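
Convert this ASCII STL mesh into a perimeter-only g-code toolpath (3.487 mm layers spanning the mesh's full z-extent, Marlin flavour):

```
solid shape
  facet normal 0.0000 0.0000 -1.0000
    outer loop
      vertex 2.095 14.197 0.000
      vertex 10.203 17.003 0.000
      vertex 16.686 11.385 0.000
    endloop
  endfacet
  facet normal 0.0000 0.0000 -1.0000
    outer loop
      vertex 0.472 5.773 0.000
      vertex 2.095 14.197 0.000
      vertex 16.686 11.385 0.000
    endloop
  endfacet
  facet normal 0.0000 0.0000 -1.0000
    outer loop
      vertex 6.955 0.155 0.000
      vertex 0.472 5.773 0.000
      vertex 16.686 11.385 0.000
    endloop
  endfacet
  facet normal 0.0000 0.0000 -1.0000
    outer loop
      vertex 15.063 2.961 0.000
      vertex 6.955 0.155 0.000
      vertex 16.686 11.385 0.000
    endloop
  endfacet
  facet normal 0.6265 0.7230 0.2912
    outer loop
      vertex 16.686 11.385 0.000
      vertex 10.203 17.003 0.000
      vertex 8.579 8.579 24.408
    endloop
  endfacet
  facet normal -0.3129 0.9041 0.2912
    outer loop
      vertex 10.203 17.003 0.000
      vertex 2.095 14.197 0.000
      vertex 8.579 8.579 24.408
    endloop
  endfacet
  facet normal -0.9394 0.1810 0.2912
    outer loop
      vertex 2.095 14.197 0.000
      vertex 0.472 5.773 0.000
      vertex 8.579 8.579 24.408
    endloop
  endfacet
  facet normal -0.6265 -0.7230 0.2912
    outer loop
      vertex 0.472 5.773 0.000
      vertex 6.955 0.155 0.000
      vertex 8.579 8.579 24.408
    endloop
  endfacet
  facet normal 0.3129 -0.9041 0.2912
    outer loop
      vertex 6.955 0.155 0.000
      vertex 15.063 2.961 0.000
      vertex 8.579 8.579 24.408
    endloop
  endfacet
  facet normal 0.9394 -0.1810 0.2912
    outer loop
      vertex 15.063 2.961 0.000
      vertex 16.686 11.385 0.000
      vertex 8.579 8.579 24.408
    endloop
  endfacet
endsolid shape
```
; perimeter-only toolpath
G21 ; units = mm
G90 ; absolute positioning
G28 ; home
; layer 1
G0 Z3.487
G0 X15.528 Y10.984
G1 X9.971 Y15.800
G1 X3.021 Y13.394
G1 X1.630 Y6.174
G1 X7.187 Y1.358
G1 X14.137 Y3.764
G1 X15.528 Y10.984
; layer 2
G0 Z6.974
G0 X14.370 Y10.583
G1 X9.739 Y14.596
G1 X3.948 Y12.592
G1 X2.788 Y6.575
G1 X7.419 Y2.562
G1 X13.210 Y4.566
G1 X14.370 Y10.583
; layer 3
G0 Z10.461
G0 X13.212 Y10.182
G1 X9.507 Y13.393
G1 X4.874 Y11.789
G1 X3.946 Y6.976
G1 X7.651 Y3.765
G1 X12.284 Y5.369
G1 X13.212 Y10.182
; layer 4
G0 Z13.947
G0 X12.053 Y9.782
G1 X9.275 Y12.189
G1 X5.800 Y10.987
G1 X5.105 Y7.376
G1 X7.883 Y4.969
G1 X11.358 Y6.171
G1 X12.053 Y9.782
; layer 5
G0 Z17.434
G0 X10.895 Y9.381
G1 X9.043 Y10.986
G1 X6.726 Y10.184
G1 X6.263 Y7.777
G1 X8.115 Y6.172
G1 X10.432 Y6.974
G1 X10.895 Y9.381
; layer 6
G0 Z20.921
G0 X9.737 Y8.980
G1 X8.811 Y9.782
G1 X7.653 Y9.382
G1 X7.421 Y8.178
G1 X8.347 Y7.376
G1 X9.505 Y7.776
G1 X9.737 Y8.980
M2 ; end

The solid is a regular 6-sided pyramid, base circumscribed radius ≈ 8.58 mm, apex at z ≈ 24.4 mm. Slicing at Δz = 3.487 mm — 7 equal slices spanning the solid's height, so layer i sits at z = i·h/7 — gives 6 non-empty perimeters. Each is a 6-segment closed polygon; G0 lifts to the layer z and rapids to the start vertex, then G1 traces the edges. The cross-section shrinks linearly with z (the slice at the apex is degenerate and omitted).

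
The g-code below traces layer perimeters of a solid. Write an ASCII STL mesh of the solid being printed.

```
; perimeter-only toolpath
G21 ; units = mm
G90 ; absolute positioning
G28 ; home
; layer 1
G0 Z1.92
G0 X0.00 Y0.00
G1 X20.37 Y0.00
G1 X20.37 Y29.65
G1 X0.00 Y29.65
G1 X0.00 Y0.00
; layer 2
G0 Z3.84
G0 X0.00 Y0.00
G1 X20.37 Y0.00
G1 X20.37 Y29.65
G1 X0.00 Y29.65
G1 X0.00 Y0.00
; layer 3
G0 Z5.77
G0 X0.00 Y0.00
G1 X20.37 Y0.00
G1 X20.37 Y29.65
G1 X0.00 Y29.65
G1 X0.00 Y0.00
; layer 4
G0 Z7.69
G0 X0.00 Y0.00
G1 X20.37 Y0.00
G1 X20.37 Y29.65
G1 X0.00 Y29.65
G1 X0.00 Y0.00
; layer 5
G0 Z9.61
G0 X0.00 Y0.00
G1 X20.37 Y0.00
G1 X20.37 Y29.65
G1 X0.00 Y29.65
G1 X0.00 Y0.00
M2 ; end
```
solid part
  facet normal 0.0000 0.0000 -1.0000
    outer loop
      vertex 20.37 29.65 0.00
      vertex 20.37 0.00 0.00
      vertex 0.00 0.00 0.00
    endloop
  endfacet
  facet normal 0.0000 0.0000 -1.0000
    outer loop
      vertex 0.00 29.65 0.00
      vertex 20.37 29.65 0.00
      vertex 0.00 0.00 0.00
    endloop
  endfacet
  facet normal 0.0000 0.0000 1.0000
    outer loop
      vertex 0.00 0.00 9.61
      vertex 20.37 0.00 9.61
      vertex 20.37 29.65 9.61
    endloop
  endfacet
  facet normal 0.0000 0.0000 1.0000
    outer loop
      vertex 0.00 0.00 9.61
      vertex 20.37 29.65 9.61
      vertex 0.00 29.65 9.61
    endloop
  endfacet
  facet normal 0.0000 -1.0000 0.0000
    outer loop
      vertex 0.00 0.00 0.00
      vertex 20.37 0.00 0.00
      vertex 20.37 0.00 9.61
    endloop
  endfacet
  facet normal 0.0000 -1.0000 0.0000
    outer loop
      vertex 0.00 0.00 0.00
      vertex 20.37 0.00 9.61
      vertex 0.00 0.00 9.61
    endloop
  endfacet
  facet normal 0.0000 1.0000 0.0000
    outer loop
      vertex 20.37 29.65 9.61
      vertex 20.37 29.65 0.00
      vertex 0.00 29.65 0.00
    endloop
  endfacet
  facet normal 0.0000 1.0000 0.0000
    outer loop
      vertex 0.00 29.65 9.61
      vertex 20.37 29.65 9.61
      vertex 0.00 29.65 0.00
    endloop
  endfacet
  facet normal -1.0000 0.0000 0.0000
    outer loop
      vertex 0.00 29.65 9.61
      vertex 0.00 29.65 0.00
      vertex 0.00 0.00 0.00
    endloop
  endfacet
  facet normal -1.0000 0.0000 0.0000
    outer loop
      vertex 0.00 0.00 9.61
      vertex 0.00 29.65 9.61
      vertex 0.00 0.00 0.00
    endloop
  endfacet
  facet normal 1.0000 0.0000 0.0000
    outer loop
      vertex 20.37 0.00 0.00
      vertex 20.37 29.65 0.00
      vertex 20.37 29.65 9.61
    endloop
  endfacet
  facet normal 1.0000 0.0000 0.0000
    outer loop
      vertex 20.37 0.00 0.00
      vertex 20.37 29.65 9.61
      vertex 20.37 0.00 9.61
    endloop
  endfacet
endsolid part

The G0 Z moves step by Δz≈1.92 mm. Every layer's G1 loop is the same polygon, so the solid is a straight extrusion of it from z=0 to z≈9.61. Closing with flat bottom and top caps and triangulating gives 12 facets — a rectangular box, roughly 20.4 × 29.6 mm footprint and 9.61 mm tall.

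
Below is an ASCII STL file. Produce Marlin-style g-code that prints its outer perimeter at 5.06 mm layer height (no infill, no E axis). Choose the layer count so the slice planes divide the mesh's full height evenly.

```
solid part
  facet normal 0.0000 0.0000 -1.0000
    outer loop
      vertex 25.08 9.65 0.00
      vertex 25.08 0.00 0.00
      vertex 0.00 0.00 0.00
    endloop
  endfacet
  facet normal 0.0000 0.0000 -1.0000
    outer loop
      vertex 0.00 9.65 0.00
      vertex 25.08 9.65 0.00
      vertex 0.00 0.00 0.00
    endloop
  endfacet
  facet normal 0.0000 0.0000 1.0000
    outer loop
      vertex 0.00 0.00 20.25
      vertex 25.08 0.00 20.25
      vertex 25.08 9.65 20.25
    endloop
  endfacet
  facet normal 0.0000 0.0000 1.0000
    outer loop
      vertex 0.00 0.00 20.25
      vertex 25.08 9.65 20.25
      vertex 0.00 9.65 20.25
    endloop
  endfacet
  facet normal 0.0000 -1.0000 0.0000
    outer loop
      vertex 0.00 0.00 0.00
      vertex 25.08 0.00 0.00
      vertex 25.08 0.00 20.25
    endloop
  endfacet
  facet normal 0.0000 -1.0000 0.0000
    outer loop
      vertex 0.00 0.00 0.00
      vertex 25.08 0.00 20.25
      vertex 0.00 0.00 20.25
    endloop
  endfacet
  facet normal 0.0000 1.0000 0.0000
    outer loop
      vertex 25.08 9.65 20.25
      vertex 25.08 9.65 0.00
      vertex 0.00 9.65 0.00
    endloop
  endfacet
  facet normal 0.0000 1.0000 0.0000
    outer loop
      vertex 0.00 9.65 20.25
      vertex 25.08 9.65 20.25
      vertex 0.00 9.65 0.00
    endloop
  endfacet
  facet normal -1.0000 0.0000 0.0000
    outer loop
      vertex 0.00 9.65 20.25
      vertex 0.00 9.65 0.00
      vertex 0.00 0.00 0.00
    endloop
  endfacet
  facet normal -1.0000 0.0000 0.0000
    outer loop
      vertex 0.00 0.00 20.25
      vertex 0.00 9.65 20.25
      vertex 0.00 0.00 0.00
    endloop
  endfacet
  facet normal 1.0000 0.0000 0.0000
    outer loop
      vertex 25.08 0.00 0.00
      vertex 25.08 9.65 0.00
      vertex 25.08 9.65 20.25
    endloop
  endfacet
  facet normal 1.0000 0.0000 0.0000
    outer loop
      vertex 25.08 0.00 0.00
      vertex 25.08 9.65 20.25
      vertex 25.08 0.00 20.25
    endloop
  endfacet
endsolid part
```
; perimeter-only toolpath
G21 ; units = mm
G90 ; absolute positioning
G28 ; home
; layer 1
G0 Z5.06
G0 X0.00 Y0.00
G1 X25.08 Y0.00
G1 X25.08 Y9.65
G1 X0.00 Y9.65
G1 X0.00 Y0.00
; layer 2
G0 Z10.12
G0 X0.00 Y0.00
G1 X25.08 Y0.00
G1 X25.08 Y9.65
G1 X0.00 Y9.65
G1 X0.00 Y0.00
; layer 3
G0 Z15.19
G0 X0.00 Y0.00
G1 X25.08 Y0.00
G1 X25.08 Y9.65
G1 X0.00 Y9.65
G1 X0.00 Y0.00
; layer 4
G0 Z20.25
G0 X0.00 Y0.00
G1 X25.08 Y0.00
G1 X25.08 Y9.65
G1 X0.00 Y9.65
G1 X0.00 Y0.00
M2 ; end

The solid is a rectangular box, roughly 25.1 × 9.65 mm footprint and 20.2 mm tall. Slicing at Δz = 5.06 mm — 4 equal slices spanning the solid's height, so layer i sits at z = i·h/4 — gives 4 non-empty perimeters. Each is a 4-segment closed polygon; G0 lifts to the layer z and rapids to the start vertex, then G1 traces the edges.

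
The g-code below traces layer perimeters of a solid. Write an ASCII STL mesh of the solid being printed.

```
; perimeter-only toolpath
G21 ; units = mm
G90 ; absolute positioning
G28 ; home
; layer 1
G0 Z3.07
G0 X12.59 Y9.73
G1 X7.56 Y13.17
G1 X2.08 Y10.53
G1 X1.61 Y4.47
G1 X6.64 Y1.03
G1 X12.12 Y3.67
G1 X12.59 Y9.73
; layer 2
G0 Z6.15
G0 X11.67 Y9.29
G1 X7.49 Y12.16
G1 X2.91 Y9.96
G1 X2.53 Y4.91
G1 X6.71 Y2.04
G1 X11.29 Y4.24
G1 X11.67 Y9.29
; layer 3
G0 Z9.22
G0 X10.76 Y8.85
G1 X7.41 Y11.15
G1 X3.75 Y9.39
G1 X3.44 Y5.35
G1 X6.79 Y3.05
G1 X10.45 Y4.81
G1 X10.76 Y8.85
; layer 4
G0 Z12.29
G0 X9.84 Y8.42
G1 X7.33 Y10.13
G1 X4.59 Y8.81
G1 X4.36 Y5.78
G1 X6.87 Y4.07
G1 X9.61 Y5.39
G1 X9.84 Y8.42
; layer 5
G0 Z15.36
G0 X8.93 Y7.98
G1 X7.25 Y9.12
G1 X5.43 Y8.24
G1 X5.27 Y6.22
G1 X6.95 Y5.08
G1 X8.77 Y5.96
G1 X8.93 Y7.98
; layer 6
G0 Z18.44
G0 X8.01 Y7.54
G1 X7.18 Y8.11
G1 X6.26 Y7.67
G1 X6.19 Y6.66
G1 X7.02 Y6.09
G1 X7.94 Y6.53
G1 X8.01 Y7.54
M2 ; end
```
solid part
  facet normal 0.0000 0.0000 -1.0000
    outer loop
      vertex 1.24 11.10 0.00
      vertex 7.64 14.18 0.00
      vertex 13.50 10.17 0.00
    endloop
  endfacet
  facet normal 0.0000 0.0000 -1.0000
    outer loop
      vertex 0.70 4.03 0.00
      vertex 1.24 11.10 0.00
      vertex 13.50 10.17 0.00
    endloop
  endfacet
  facet normal 0.0000 0.0000 -1.0000
    outer loop
      vertex 6.56 0.02 0.00
      vertex 0.70 4.03 0.00
      vertex 13.50 10.17 0.00
    endloop
  endfacet
  facet normal 0.0000 0.0000 -1.0000
    outer loop
      vertex 12.96 3.10 0.00
      vertex 6.56 0.02 0.00
      vertex 13.50 10.17 0.00
    endloop
  endfacet
  facet normal 0.5430 0.7935 0.2748
    outer loop
      vertex 13.50 10.17 0.00
      vertex 7.64 14.18 0.00
      vertex 7.10 7.10 21.51
    endloop
  endfacet
  facet normal -0.4170 0.8664 0.2747
    outer loop
      vertex 7.64 14.18 0.00
      vertex 1.24 11.10 0.00
      vertex 7.10 7.10 21.51
    endloop
  endfacet
  facet normal -0.9587 0.0732 0.2748
    outer loop
      vertex 1.24 11.10 0.00
      vertex 0.70 4.03 0.00
      vertex 7.10 7.10 21.51
    endloop
  endfacet
  facet normal -0.5430 -0.7935 0.2748
    outer loop
      vertex 0.70 4.03 0.00
      vertex 6.56 0.02 0.00
      vertex 7.10 7.10 21.51
    endloop
  endfacet
  facet normal 0.4170 -0.8664 0.2747
    outer loop
      vertex 6.56 0.02 0.00
      vertex 12.96 3.10 0.00
      vertex 7.10 7.10 21.51
    endloop
  endfacet
  facet normal 0.9587 -0.0732 0.2748
    outer loop
      vertex 12.96 3.10 0.00
      vertex 13.50 10.17 0.00
      vertex 7.10 7.10 21.51
    endloop
  endfacet
endsolid part

The G0 Z moves step by Δz≈3.07 mm. The G1 loops shrink linearly with z, so the solid tapers from its base footprint up to z≈21.5. Closing with a flat bottom cap and the tapered top and triangulating gives 10 facets — a regular 6-sided pyramid, base circumscribed radius ≈ 7.1 mm, apex at z ≈ 21.5 mm.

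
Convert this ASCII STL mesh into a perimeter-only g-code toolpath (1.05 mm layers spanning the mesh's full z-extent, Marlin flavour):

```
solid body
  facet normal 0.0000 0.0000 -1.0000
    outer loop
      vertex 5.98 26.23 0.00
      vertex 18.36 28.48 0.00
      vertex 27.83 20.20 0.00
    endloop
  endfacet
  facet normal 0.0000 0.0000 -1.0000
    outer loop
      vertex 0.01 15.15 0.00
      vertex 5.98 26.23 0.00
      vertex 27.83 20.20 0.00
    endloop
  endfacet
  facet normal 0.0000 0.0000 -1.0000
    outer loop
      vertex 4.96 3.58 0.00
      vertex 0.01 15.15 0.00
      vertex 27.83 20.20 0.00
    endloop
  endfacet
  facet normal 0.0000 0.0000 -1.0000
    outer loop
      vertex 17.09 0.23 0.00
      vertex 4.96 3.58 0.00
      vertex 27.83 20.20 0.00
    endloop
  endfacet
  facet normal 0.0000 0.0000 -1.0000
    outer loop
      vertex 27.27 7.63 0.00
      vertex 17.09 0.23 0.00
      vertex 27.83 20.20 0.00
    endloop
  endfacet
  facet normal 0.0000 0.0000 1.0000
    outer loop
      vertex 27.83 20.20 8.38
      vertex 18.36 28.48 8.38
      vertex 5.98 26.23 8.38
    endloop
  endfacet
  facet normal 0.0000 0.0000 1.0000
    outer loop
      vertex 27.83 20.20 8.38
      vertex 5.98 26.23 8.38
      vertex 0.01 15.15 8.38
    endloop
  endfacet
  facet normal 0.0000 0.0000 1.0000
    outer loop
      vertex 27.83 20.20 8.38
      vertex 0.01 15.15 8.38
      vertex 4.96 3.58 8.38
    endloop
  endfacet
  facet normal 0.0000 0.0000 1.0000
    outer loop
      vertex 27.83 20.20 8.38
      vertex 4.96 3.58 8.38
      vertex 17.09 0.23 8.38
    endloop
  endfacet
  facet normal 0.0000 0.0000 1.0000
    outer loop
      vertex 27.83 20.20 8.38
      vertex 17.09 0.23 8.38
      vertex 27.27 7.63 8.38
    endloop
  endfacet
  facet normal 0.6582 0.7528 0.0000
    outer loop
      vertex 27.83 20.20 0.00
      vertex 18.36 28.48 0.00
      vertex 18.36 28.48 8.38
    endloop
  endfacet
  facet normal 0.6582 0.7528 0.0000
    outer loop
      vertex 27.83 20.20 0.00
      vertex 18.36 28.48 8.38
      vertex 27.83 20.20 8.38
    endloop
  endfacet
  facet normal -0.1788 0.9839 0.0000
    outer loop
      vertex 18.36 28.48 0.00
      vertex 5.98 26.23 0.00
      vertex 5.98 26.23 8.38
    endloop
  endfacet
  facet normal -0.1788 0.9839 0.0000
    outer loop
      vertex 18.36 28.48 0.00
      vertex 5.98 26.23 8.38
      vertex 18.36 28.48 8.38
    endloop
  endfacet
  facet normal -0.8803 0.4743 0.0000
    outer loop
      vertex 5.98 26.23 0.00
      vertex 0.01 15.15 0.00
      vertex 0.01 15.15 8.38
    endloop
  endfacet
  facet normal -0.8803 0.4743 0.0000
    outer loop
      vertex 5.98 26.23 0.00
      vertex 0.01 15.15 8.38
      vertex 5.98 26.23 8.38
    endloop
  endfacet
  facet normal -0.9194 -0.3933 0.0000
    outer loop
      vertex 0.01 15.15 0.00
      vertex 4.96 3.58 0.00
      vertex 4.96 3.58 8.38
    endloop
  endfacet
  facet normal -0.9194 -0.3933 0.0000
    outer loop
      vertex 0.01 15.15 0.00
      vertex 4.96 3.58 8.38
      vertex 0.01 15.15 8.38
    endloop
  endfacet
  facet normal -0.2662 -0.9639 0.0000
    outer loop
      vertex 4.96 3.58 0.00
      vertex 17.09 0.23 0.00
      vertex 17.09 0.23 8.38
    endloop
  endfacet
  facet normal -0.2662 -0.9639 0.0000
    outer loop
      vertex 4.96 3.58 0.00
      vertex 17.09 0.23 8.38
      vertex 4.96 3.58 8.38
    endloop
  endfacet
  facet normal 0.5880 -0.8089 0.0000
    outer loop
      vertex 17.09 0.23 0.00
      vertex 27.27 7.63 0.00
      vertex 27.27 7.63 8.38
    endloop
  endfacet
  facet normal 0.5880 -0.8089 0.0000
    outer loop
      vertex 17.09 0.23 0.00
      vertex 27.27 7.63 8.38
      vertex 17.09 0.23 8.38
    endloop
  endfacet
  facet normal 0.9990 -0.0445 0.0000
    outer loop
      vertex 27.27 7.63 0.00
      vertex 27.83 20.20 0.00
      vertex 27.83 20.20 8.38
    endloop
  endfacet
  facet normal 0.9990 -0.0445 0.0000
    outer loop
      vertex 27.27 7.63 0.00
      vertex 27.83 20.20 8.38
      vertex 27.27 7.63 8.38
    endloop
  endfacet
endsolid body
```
; perimeter-only toolpath
G21 ; units = mm
G90 ; absolute positioning
G28 ; home
; layer 1
G0 Z1.05
G0 X27.83 Y20.20
G1 X18.36 Y28.48
G1 X5.98 Y26.23
G1 X0.01 Y15.15
G1 X4.96 Y3.58
G1 X17.09 Y0.23
G1 X27.27 Y7.63
G1 X27.83 Y20.20
; layer 2
G0 Z2.10
G0 X27.83 Y20.20
G1 X18.36 Y28.48
G1 X5.98 Y26.23
G1 X0.01 Y15.15
G1 X4.96 Y3.58
G1 X17.09 Y0.23
G1 X27.27 Y7.63
G1 X27.83 Y20.20
; layer 3
G0 Z3.14
G0 X27.83 Y20.20
G1 X18.36 Y28.48
G1 X5.98 Y26.23
G1 X0.01 Y15.15
G1 X4.96 Y3.58
G1 X17.09 Y0.23
G1 X27.27 Y7.63
G1 X27.83 Y20.20
; layer 4
G0 Z4.19
G0 X27.83 Y20.20
G1 X18.36 Y28.48
G1 X5.98 Y26.23
G1 X0.01 Y15.15
G1 X4.96 Y3.58
G1 X17.09 Y0.23
G1 X27.27 Y7.63
G1 X27.83 Y20.20
; layer 5
G0 Z5.24
G0 X27.83 Y20.20
G1 X18.36 Y28.48
G1 X5.98 Y26.23
G1 X0.01 Y15.15
G1 X4.96 Y3.58
G1 X17.09 Y0.23
G1 X27.27 Y7.63
G1 X27.83 Y20.20
; layer 6
G0 Z6.29
G0 X27.83 Y20.20
G1 X18.36 Y28.48
G1 X5.98 Y26.23
G1 X0.01 Y15.15
G1 X4.96 Y3.58
G1 X17.09 Y0.23
G1 X27.27 Y7.63
G1 X27.83 Y20.20
; layer 7
G0 Z7.33
G0 X27.83 Y20.20
G1 X18.36 Y28.48
G1 X5.98 Y26.23
G1 X0.01 Y15.15
G1 X4.96 Y3.58
G1 X17.09 Y0.23
G1 X27.27 Y7.63
G1 X27.83 Y20.20
; layer 8
G0 Z8.38
G0 X27.83 Y20.20
G1 X18.36 Y28.48
G1 X5.98 Y26.23
G1 X0.01 Y15.15
G1 X4.96 Y3.58
G1 X17.09 Y0.23
G1 X27.27 Y7.63
G1 X27.83 Y20.20
M2 ; end

The solid is a regular 7-sided prism (a cylinder approximated with 7 flat sides), circumscribed radius ≈ 14.5 mm, height ≈ 8.38 mm. Slicing at Δz = 1.05 mm — 8 equal slices spanning the solid's height, so layer i sits at z = i·h/8 — gives 8 non-empty perimeters. Each is a 7-segment closed polygon; G0 lifts to the layer z and rapids to the start vertex, then G1 traces the edges.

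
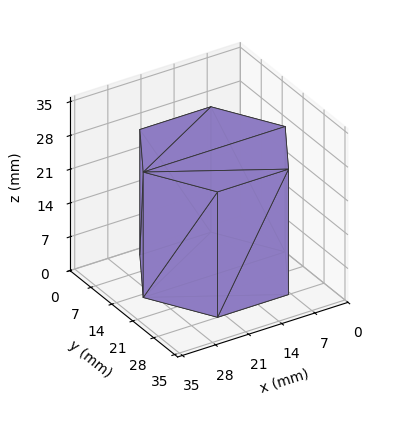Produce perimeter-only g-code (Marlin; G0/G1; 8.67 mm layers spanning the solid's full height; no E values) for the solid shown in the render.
Reading the render: the shape is a regular 6-sided prism (a cylinder approximated with 6 flat sides), circumscribed radius ≈ 15 mm, height ≈ 26 mm (dimensions read to the nearest mm from the axis ticks). For the g-code, the solid's height is divided into equal slices at the stated Δz and each level perimeter traced with G1 moves after a G0 lift.

; perimeter-only toolpath
G21 ; units = mm
G90 ; absolute positioning
G28 ; home
; layer 1
G0 Z8.67
G0 X30.00 Y15.00
G1 X22.50 Y27.99
G1 X7.50 Y27.99
G1 X0.00 Y15.00
G1 X7.50 Y2.01
G1 X22.50 Y2.01
G1 X30.00 Y15.00
; layer 2
G0 Z17.33
G0 X30.00 Y15.00
G1 X22.50 Y27.99
G1 X7.50 Y27.99
G1 X0.00 Y15.00
G1 X7.50 Y2.01
G1 X22.50 Y2.01
G1 X30.00 Y15.00
; layer 3
G0 Z26.00
G0 X30.00 Y15.00
G1 X22.50 Y27.99
G1 X7.50 Y27.99
G1 X0.00 Y15.00
G1 X7.50 Y2.01
G1 X22.50 Y2.01
G1 X30.00 Y15.00
M2 ; end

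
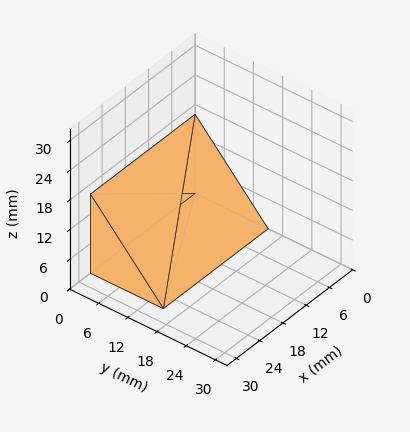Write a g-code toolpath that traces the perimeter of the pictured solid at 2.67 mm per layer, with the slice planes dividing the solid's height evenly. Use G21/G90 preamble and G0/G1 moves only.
Reading the render: the shape is a wedge (ramp): 27 × 15 mm base, rising to 16 mm along the y=0 edge and sloping linearly to z=0 at y=15 (dimensions read to the nearest mm from the axis ticks). For the g-code, the solid's height is divided into equal slices at the stated Δz and each level perimeter traced with G1 moves after a G0 lift.

; perimeter-only toolpath
G21 ; units = mm
G90 ; absolute positioning
G28 ; home
; layer 1
G0 Z2.67
G0 X0.00 Y0.00
G1 X27.00 Y0.00
G1 X27.00 Y12.50
G1 X0.00 Y12.50
G1 X0.00 Y0.00
; layer 2
G0 Z5.33
G0 X0.00 Y0.00
G1 X27.00 Y0.00
G1 X27.00 Y10.00
G1 X0.00 Y10.00
G1 X0.00 Y0.00
; layer 3
G0 Z8.00
G0 X0.00 Y0.00
G1 X27.00 Y0.00
G1 X27.00 Y7.50
G1 X0.00 Y7.50
G1 X0.00 Y0.00
; layer 4
G0 Z10.67
G0 X0.00 Y0.00
G1 X27.00 Y0.00
G1 X27.00 Y5.00
G1 X0.00 Y5.00
G1 X0.00 Y0.00
; layer 5
G0 Z13.33
G0 X0.00 Y0.00
G1 X27.00 Y0.00
G1 X27.00 Y2.50
G1 X0.00 Y2.50
G1 X0.00 Y0.00
M2 ; end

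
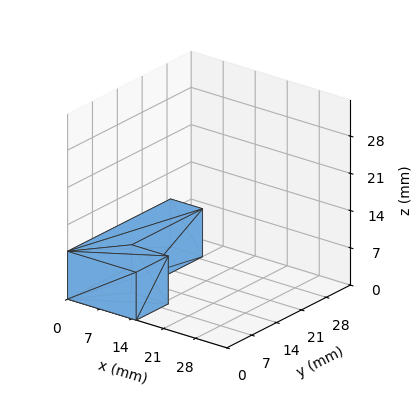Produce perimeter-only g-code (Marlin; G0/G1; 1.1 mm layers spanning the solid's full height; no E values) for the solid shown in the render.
Reading the render: the shape is an L-shaped prism: outer 15 × 29 mm, arm thicknesses ≈ 9 mm (horizontal) and 7 mm (vertical), extruded 9 mm in z (dimensions read to the nearest mm from the axis ticks). For the g-code, the solid's height is divided into equal slices at the stated Δz and each level perimeter traced with G1 moves after a G0 lift.

; perimeter-only toolpath
G21 ; units = mm
G90 ; absolute positioning
G28 ; home
; layer 1
G0 Z1.1
G0 X0.0 Y0.0
G1 X15.0 Y0.0
G1 X15.0 Y9.0
G1 X7.0 Y9.0
G1 X7.0 Y29.0
G1 X0.0 Y29.0
G1 X0.0 Y0.0
; layer 2
G0 Z2.2
G0 X0.0 Y0.0
G1 X15.0 Y0.0
G1 X15.0 Y9.0
G1 X7.0 Y9.0
G1 X7.0 Y29.0
G1 X0.0 Y29.0
G1 X0.0 Y0.0
; layer 3
G0 Z3.4
G0 X0.0 Y0.0
G1 X15.0 Y0.0
G1 X15.0 Y9.0
G1 X7.0 Y9.0
G1 X7.0 Y29.0
G1 X0.0 Y29.0
G1 X0.0 Y0.0
; layer 4
G0 Z4.5
G0 X0.0 Y0.0
G1 X15.0 Y0.0
G1 X15.0 Y9.0
G1 X7.0 Y9.0
G1 X7.0 Y29.0
G1 X0.0 Y29.0
G1 X0.0 Y0.0
; layer 5
G0 Z5.6
G0 X0.0 Y0.0
G1 X15.0 Y0.0
G1 X15.0 Y9.0
G1 X7.0 Y9.0
G1 X7.0 Y29.0
G1 X0.0 Y29.0
G1 X0.0 Y0.0
; layer 6
G0 Z6.8
G0 X0.0 Y0.0
G1 X15.0 Y0.0
G1 X15.0 Y9.0
G1 X7.0 Y9.0
G1 X7.0 Y29.0
G1 X0.0 Y29.0
G1 X0.0 Y0.0
; layer 7
G0 Z7.9
G0 X0.0 Y0.0
G1 X15.0 Y0.0
G1 X15.0 Y9.0
G1 X7.0 Y9.0
G1 X7.0 Y29.0
G1 X0.0 Y29.0
G1 X0.0 Y0.0
; layer 8
G0 Z9.0
G0 X0.0 Y0.0
G1 X15.0 Y0.0
G1 X15.0 Y9.0
G1 X7.0 Y9.0
G1 X7.0 Y29.0
G1 X0.0 Y29.0
G1 X0.0 Y0.0
M2 ; end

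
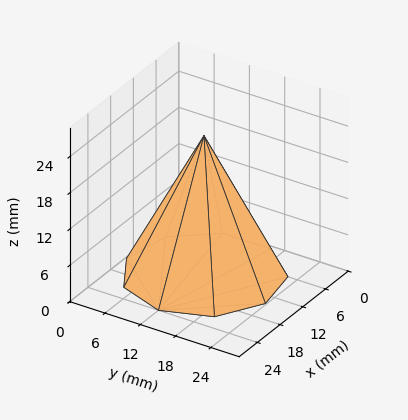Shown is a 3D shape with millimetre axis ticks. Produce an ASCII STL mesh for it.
Reading the render: the shape is a regular 9-sided pyramid, base circumscribed radius ≈ 12 mm, apex at z ≈ 23 mm (dimensions read to the nearest mm from the axis ticks). For the STL, each face is triangulated and given an outward normal.

solid part
  facet normal 0.0000 0.0000 -1.0000
    outer loop
      vertex 14.1 23.8 0.0
      vertex 21.2 19.7 0.0
      vertex 24.0 12.0 0.0
    endloop
  endfacet
  facet normal 0.0000 0.0000 -1.0000
    outer loop
      vertex 6.0 22.4 0.0
      vertex 14.1 23.8 0.0
      vertex 24.0 12.0 0.0
    endloop
  endfacet
  facet normal 0.0000 0.0000 -1.0000
    outer loop
      vertex 0.7 16.1 0.0
      vertex 6.0 22.4 0.0
      vertex 24.0 12.0 0.0
    endloop
  endfacet
  facet normal 0.0000 0.0000 -1.0000
    outer loop
      vertex 0.7 7.9 0.0
      vertex 0.7 16.1 0.0
      vertex 24.0 12.0 0.0
    endloop
  endfacet
  facet normal 0.0000 0.0000 -1.0000
    outer loop
      vertex 6.0 1.6 0.0
      vertex 0.7 7.9 0.0
      vertex 24.0 12.0 0.0
    endloop
  endfacet
  facet normal 0.0000 0.0000 -1.0000
    outer loop
      vertex 14.1 0.2 0.0
      vertex 6.0 1.6 0.0
      vertex 24.0 12.0 0.0
    endloop
  endfacet
  facet normal 0.0000 0.0000 -1.0000
    outer loop
      vertex 21.2 4.3 0.0
      vertex 14.1 0.2 0.0
      vertex 24.0 12.0 0.0
    endloop
  endfacet
  facet normal 0.8438 0.3068 0.4403
    outer loop
      vertex 24.0 12.0 0.0
      vertex 21.2 19.7 0.0
      vertex 12.0 12.0 23.0
    endloop
  endfacet
  facet normal 0.4491 0.7777 0.4400
    outer loop
      vertex 21.2 19.7 0.0
      vertex 14.1 23.8 0.0
      vertex 12.0 12.0 23.0
    endloop
  endfacet
  facet normal -0.1529 0.8849 0.4400
    outer loop
      vertex 14.1 23.8 0.0
      vertex 6.0 22.4 0.0
      vertex 12.0 12.0 23.0
    endloop
  endfacet
  facet normal -0.6870 0.5779 0.4405
    outer loop
      vertex 6.0 22.4 0.0
      vertex 0.7 16.1 0.0
      vertex 12.0 12.0 23.0
    endloop
  endfacet
  facet normal -0.8975 0.0000 0.4410
    outer loop
      vertex 0.7 16.1 0.0
      vertex 0.7 7.9 0.0
      vertex 12.0 12.0 23.0
    endloop
  endfacet
  facet normal -0.6870 -0.5779 0.4405
    outer loop
      vertex 0.7 7.9 0.0
      vertex 6.0 1.6 0.0
      vertex 12.0 12.0 23.0
    endloop
  endfacet
  facet normal -0.1529 -0.8849 0.4400
    outer loop
      vertex 6.0 1.6 0.0
      vertex 14.1 0.2 0.0
      vertex 12.0 12.0 23.0
    endloop
  endfacet
  facet normal 0.4491 -0.7777 0.4400
    outer loop
      vertex 14.1 0.2 0.0
      vertex 21.2 4.3 0.0
      vertex 12.0 12.0 23.0
    endloop
  endfacet
  facet normal 0.8438 -0.3068 0.4403
    outer loop
      vertex 21.2 4.3 0.0
      vertex 24.0 12.0 0.0
      vertex 12.0 12.0 23.0
    endloop
  endfacet
endsolid part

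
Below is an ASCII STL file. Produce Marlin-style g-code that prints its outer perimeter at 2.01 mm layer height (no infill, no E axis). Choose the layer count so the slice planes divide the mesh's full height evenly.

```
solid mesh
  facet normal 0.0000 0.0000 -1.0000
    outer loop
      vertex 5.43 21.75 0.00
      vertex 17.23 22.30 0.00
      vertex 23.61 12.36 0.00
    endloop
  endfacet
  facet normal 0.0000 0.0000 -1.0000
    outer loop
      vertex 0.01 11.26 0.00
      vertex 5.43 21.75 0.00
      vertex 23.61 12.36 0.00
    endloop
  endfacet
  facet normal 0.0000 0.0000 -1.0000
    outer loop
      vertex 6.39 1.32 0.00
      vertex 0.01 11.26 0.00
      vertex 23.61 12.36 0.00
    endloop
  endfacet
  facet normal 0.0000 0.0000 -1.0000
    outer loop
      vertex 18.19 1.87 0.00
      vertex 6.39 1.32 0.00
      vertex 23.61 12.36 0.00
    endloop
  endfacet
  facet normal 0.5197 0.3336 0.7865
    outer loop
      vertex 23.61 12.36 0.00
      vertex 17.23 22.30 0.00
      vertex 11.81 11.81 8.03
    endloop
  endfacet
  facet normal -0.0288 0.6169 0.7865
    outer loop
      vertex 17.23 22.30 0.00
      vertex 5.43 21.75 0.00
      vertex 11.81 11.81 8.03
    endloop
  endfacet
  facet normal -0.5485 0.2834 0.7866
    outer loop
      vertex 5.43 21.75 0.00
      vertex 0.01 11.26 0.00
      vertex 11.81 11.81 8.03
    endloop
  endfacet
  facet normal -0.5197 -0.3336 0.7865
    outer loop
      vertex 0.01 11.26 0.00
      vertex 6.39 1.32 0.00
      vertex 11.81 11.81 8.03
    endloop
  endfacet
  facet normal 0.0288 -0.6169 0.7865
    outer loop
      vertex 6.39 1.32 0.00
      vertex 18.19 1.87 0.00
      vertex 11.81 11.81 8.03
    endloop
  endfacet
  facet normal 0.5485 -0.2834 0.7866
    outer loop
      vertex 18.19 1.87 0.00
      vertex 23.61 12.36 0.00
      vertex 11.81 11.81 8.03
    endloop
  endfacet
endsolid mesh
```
; perimeter-only toolpath
G21 ; units = mm
G90 ; absolute positioning
G28 ; home
; layer 1
G0 Z2.01
G0 X20.66 Y12.22
G1 X15.88 Y19.68
G1 X7.03 Y19.27
G1 X2.96 Y11.40
G1 X7.74 Y3.94
G1 X16.60 Y4.36
G1 X20.66 Y12.22
; layer 2
G0 Z4.01
G0 X17.71 Y12.09
G1 X14.52 Y17.05
G1 X8.62 Y16.78
G1 X5.91 Y11.54
G1 X9.10 Y6.57
G1 X15.00 Y6.84
G1 X17.71 Y12.09
; layer 3
G0 Z6.02
G0 X14.76 Y11.95
G1 X13.16 Y14.43
G1 X10.21 Y14.29
G1 X8.86 Y11.67
G1 X10.46 Y9.19
G1 X13.41 Y9.32
G1 X14.76 Y11.95
M2 ; end

The solid is a regular 6-sided pyramid, base circumscribed radius ≈ 11.8 mm, apex at z ≈ 8.03 mm. Slicing at Δz = 2.01 mm — 4 equal slices spanning the solid's height, so layer i sits at z = i·h/4 — gives 3 non-empty perimeters. Each is a 6-segment closed polygon; G0 lifts to the layer z and rapids to the start vertex, then G1 traces the edges. The cross-section shrinks linearly with z (the slice at the apex is degenerate and omitted).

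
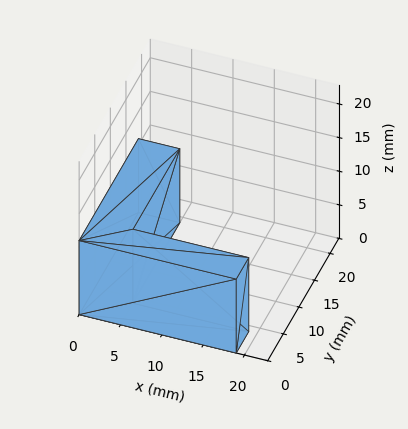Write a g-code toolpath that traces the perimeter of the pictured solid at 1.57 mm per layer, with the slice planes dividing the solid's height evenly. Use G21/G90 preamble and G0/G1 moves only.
Reading the render: the shape is an L-shaped prism: outer 19 × 19 mm, arm thicknesses ≈ 4 mm (horizontal) and 5 mm (vertical), extruded 11 mm in z (dimensions read to the nearest mm from the axis ticks). For the g-code, the solid's height is divided into equal slices at the stated Δz and each level perimeter traced with G1 moves after a G0 lift.

; perimeter-only toolpath
G21 ; units = mm
G90 ; absolute positioning
G28 ; home
; layer 1
G0 Z1.57
G0 X0.00 Y0.00
G1 X19.00 Y0.00
G1 X19.00 Y4.00
G1 X5.00 Y4.00
G1 X5.00 Y19.00
G1 X0.00 Y19.00
G1 X0.00 Y0.00
; layer 2
G0 Z3.14
G0 X0.00 Y0.00
G1 X19.00 Y0.00
G1 X19.00 Y4.00
G1 X5.00 Y4.00
G1 X5.00 Y19.00
G1 X0.00 Y19.00
G1 X0.00 Y0.00
; layer 3
G0 Z4.71
G0 X0.00 Y0.00
G1 X19.00 Y0.00
G1 X19.00 Y4.00
G1 X5.00 Y4.00
G1 X5.00 Y19.00
G1 X0.00 Y19.00
G1 X0.00 Y0.00
; layer 4
G0 Z6.29
G0 X0.00 Y0.00
G1 X19.00 Y0.00
G1 X19.00 Y4.00
G1 X5.00 Y4.00
G1 X5.00 Y19.00
G1 X0.00 Y19.00
G1 X0.00 Y0.00
; layer 5
G0 Z7.86
G0 X0.00 Y0.00
G1 X19.00 Y0.00
G1 X19.00 Y4.00
G1 X5.00 Y4.00
G1 X5.00 Y19.00
G1 X0.00 Y19.00
G1 X0.00 Y0.00
; layer 6
G0 Z9.43
G0 X0.00 Y0.00
G1 X19.00 Y0.00
G1 X19.00 Y4.00
G1 X5.00 Y4.00
G1 X5.00 Y19.00
G1 X0.00 Y19.00
G1 X0.00 Y0.00
; layer 7
G0 Z11.00
G0 X0.00 Y0.00
G1 X19.00 Y0.00
G1 X19.00 Y4.00
G1 X5.00 Y4.00
G1 X5.00 Y19.00
G1 X0.00 Y19.00
G1 X0.00 Y0.00
M2 ; end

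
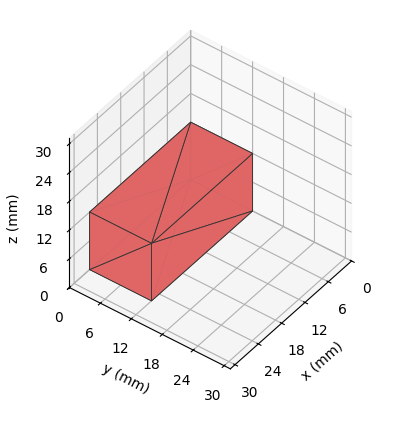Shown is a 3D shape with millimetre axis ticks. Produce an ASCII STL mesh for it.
Reading the render: the shape is a rectangular box, roughly 26 × 12 mm footprint and 12 mm tall (dimensions read to the nearest mm from the axis ticks). For the STL, each face is triangulated and given an outward normal.

solid part
  facet normal 0.0000 0.0000 -1.0000
    outer loop
      vertex 26.00 12.00 0.00
      vertex 26.00 0.00 0.00
      vertex 0.00 0.00 0.00
    endloop
  endfacet
  facet normal 0.0000 0.0000 -1.0000
    outer loop
      vertex 0.00 12.00 0.00
      vertex 26.00 12.00 0.00
      vertex 0.00 0.00 0.00
    endloop
  endfacet
  facet normal 0.0000 0.0000 1.0000
    outer loop
      vertex 0.00 0.00 12.00
      vertex 26.00 0.00 12.00
      vertex 26.00 12.00 12.00
    endloop
  endfacet
  facet normal 0.0000 0.0000 1.0000
    outer loop
      vertex 0.00 0.00 12.00
      vertex 26.00 12.00 12.00
      vertex 0.00 12.00 12.00
    endloop
  endfacet
  facet normal 0.0000 -1.0000 0.0000
    outer loop
      vertex 0.00 0.00 0.00
      vertex 26.00 0.00 0.00
      vertex 26.00 0.00 12.00
    endloop
  endfacet
  facet normal 0.0000 -1.0000 0.0000
    outer loop
      vertex 0.00 0.00 0.00
      vertex 26.00 0.00 12.00
      vertex 0.00 0.00 12.00
    endloop
  endfacet
  facet normal 0.0000 1.0000 0.0000
    outer loop
      vertex 26.00 12.00 12.00
      vertex 26.00 12.00 0.00
      vertex 0.00 12.00 0.00
    endloop
  endfacet
  facet normal 0.0000 1.0000 0.0000
    outer loop
      vertex 0.00 12.00 12.00
      vertex 26.00 12.00 12.00
      vertex 0.00 12.00 0.00
    endloop
  endfacet
  facet normal -1.0000 0.0000 0.0000
    outer loop
      vertex 0.00 12.00 12.00
      vertex 0.00 12.00 0.00
      vertex 0.00 0.00 0.00
    endloop
  endfacet
  facet normal -1.0000 0.0000 0.0000
    outer loop
      vertex 0.00 0.00 12.00
      vertex 0.00 12.00 12.00
      vertex 0.00 0.00 0.00
    endloop
  endfacet
  facet normal 1.0000 0.0000 0.0000
    outer loop
      vertex 26.00 0.00 0.00
      vertex 26.00 12.00 0.00
      vertex 26.00 12.00 12.00
    endloop
  endfacet
  facet normal 1.0000 0.0000 0.0000
    outer loop
      vertex 26.00 0.00 0.00
      vertex 26.00 12.00 12.00
      vertex 26.00 0.00 12.00
    endloop
  endfacet
endsolid part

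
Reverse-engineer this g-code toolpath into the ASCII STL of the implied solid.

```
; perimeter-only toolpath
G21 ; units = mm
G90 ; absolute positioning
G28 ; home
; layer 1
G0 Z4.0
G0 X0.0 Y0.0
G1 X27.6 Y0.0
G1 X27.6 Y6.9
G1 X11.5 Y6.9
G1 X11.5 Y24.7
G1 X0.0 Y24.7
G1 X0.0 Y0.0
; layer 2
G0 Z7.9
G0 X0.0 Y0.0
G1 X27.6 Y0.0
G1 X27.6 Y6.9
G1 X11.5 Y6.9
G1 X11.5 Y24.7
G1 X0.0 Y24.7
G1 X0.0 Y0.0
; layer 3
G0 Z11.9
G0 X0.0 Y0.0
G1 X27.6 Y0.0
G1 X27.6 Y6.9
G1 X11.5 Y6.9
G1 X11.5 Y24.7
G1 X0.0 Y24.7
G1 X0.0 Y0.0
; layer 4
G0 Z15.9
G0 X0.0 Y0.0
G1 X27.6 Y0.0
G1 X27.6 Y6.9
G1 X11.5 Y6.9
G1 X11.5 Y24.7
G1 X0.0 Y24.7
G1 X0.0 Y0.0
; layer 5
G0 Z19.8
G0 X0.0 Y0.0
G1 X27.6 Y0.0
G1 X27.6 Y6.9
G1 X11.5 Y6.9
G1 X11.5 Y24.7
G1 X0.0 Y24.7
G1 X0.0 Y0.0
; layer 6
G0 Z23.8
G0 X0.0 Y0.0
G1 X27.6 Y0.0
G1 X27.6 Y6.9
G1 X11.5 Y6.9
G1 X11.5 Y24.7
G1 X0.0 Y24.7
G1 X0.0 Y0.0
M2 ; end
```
solid part
  facet normal 0.0000 0.0000 -1.0000
    outer loop
      vertex 27.6 6.9 0.0
      vertex 27.6 0.0 0.0
      vertex 0.0 0.0 0.0
    endloop
  endfacet
  facet normal 0.0000 0.0000 -1.0000
    outer loop
      vertex 11.5 6.9 0.0
      vertex 27.6 6.9 0.0
      vertex 0.0 0.0 0.0
    endloop
  endfacet
  facet normal 0.0000 0.0000 -1.0000
    outer loop
      vertex 11.5 24.7 0.0
      vertex 11.5 6.9 0.0
      vertex 0.0 0.0 0.0
    endloop
  endfacet
  facet normal 0.0000 0.0000 -1.0000
    outer loop
      vertex 0.0 24.7 0.0
      vertex 11.5 24.7 0.0
      vertex 0.0 0.0 0.0
    endloop
  endfacet
  facet normal 0.0000 0.0000 1.0000
    outer loop
      vertex 0.0 0.0 23.8
      vertex 27.6 0.0 23.8
      vertex 27.6 6.9 23.8
    endloop
  endfacet
  facet normal 0.0000 0.0000 1.0000
    outer loop
      vertex 0.0 0.0 23.8
      vertex 27.6 6.9 23.8
      vertex 11.5 6.9 23.8
    endloop
  endfacet
  facet normal 0.0000 0.0000 1.0000
    outer loop
      vertex 0.0 0.0 23.8
      vertex 11.5 6.9 23.8
      vertex 11.5 24.7 23.8
    endloop
  endfacet
  facet normal 0.0000 0.0000 1.0000
    outer loop
      vertex 0.0 0.0 23.8
      vertex 11.5 24.7 23.8
      vertex 0.0 24.7 23.8
    endloop
  endfacet
  facet normal 0.0000 -1.0000 0.0000
    outer loop
      vertex 0.0 0.0 0.0
      vertex 27.6 0.0 0.0
      vertex 27.6 0.0 23.8
    endloop
  endfacet
  facet normal 0.0000 -1.0000 0.0000
    outer loop
      vertex 0.0 0.0 0.0
      vertex 27.6 0.0 23.8
      vertex 0.0 0.0 23.8
    endloop
  endfacet
  facet normal 1.0000 0.0000 0.0000
    outer loop
      vertex 27.6 0.0 0.0
      vertex 27.6 6.9 0.0
      vertex 27.6 6.9 23.8
    endloop
  endfacet
  facet normal 1.0000 0.0000 0.0000
    outer loop
      vertex 27.6 0.0 0.0
      vertex 27.6 6.9 23.8
      vertex 27.6 0.0 23.8
    endloop
  endfacet
  facet normal 0.0000 1.0000 0.0000
    outer loop
      vertex 27.6 6.9 0.0
      vertex 11.5 6.9 0.0
      vertex 11.5 6.9 23.8
    endloop
  endfacet
  facet normal 0.0000 1.0000 0.0000
    outer loop
      vertex 27.6 6.9 0.0
      vertex 11.5 6.9 23.8
      vertex 27.6 6.9 23.8
    endloop
  endfacet
  facet normal 1.0000 0.0000 0.0000
    outer loop
      vertex 11.5 6.9 0.0
      vertex 11.5 24.7 0.0
      vertex 11.5 24.7 23.8
    endloop
  endfacet
  facet normal 1.0000 0.0000 0.0000
    outer loop
      vertex 11.5 6.9 0.0
      vertex 11.5 24.7 23.8
      vertex 11.5 6.9 23.8
    endloop
  endfacet
  facet normal 0.0000 1.0000 0.0000
    outer loop
      vertex 11.5 24.7 0.0
      vertex 0.0 24.7 0.0
      vertex 0.0 24.7 23.8
    endloop
  endfacet
  facet normal 0.0000 1.0000 0.0000
    outer loop
      vertex 11.5 24.7 0.0
      vertex 0.0 24.7 23.8
      vertex 11.5 24.7 23.8
    endloop
  endfacet
  facet normal -1.0000 0.0000 0.0000
    outer loop
      vertex 0.0 24.7 0.0
      vertex 0.0 0.0 0.0
      vertex 0.0 0.0 23.8
    endloop
  endfacet
  facet normal -1.0000 0.0000 0.0000
    outer loop
      vertex 0.0 24.7 0.0
      vertex 0.0 0.0 23.8
      vertex 0.0 24.7 23.8
    endloop
  endfacet
endsolid part

The G0 Z moves step by Δz≈4.0 mm. Every layer's G1 loop is the same polygon, so the solid is a straight extrusion of it from z=0 to z≈23.8. Closing with flat bottom and top caps and triangulating gives 20 facets — an L-shaped prism: outer 27.6 × 24.7 mm, arm thicknesses ≈ 6.9 mm (horizontal) and 11.5 mm (vertical), extruded 23.8 mm in z.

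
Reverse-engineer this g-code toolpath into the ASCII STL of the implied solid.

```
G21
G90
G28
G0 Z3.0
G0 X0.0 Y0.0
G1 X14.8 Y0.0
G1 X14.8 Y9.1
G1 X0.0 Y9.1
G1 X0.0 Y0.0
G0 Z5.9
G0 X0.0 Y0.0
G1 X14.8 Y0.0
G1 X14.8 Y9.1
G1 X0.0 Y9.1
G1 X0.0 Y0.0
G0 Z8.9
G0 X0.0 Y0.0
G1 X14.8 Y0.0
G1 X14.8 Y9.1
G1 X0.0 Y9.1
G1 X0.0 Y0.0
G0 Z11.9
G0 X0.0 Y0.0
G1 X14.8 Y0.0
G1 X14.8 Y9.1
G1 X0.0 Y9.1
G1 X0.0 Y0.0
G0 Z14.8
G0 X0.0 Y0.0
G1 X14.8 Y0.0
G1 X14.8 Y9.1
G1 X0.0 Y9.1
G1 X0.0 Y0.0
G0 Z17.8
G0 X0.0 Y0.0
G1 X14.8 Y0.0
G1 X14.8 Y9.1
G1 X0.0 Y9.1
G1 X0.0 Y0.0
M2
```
solid part
  facet normal 0.0000 0.0000 -1.0000
    outer loop
      vertex 14.8 9.1 0.0
      vertex 14.8 0.0 0.0
      vertex 0.0 0.0 0.0
    endloop
  endfacet
  facet normal 0.0000 0.0000 -1.0000
    outer loop
      vertex 0.0 9.1 0.0
      vertex 14.8 9.1 0.0
      vertex 0.0 0.0 0.0
    endloop
  endfacet
  facet normal 0.0000 0.0000 1.0000
    outer loop
      vertex 0.0 0.0 17.8
      vertex 14.8 0.0 17.8
      vertex 14.8 9.1 17.8
    endloop
  endfacet
  facet normal 0.0000 0.0000 1.0000
    outer loop
      vertex 0.0 0.0 17.8
      vertex 14.8 9.1 17.8
      vertex 0.0 9.1 17.8
    endloop
  endfacet
  facet normal 0.0000 -1.0000 0.0000
    outer loop
      vertex 0.0 0.0 0.0
      vertex 14.8 0.0 0.0
      vertex 14.8 0.0 17.8
    endloop
  endfacet
  facet normal 0.0000 -1.0000 0.0000
    outer loop
      vertex 0.0 0.0 0.0
      vertex 14.8 0.0 17.8
      vertex 0.0 0.0 17.8
    endloop
  endfacet
  facet normal 0.0000 1.0000 0.0000
    outer loop
      vertex 14.8 9.1 17.8
      vertex 14.8 9.1 0.0
      vertex 0.0 9.1 0.0
    endloop
  endfacet
  facet normal 0.0000 1.0000 0.0000
    outer loop
      vertex 0.0 9.1 17.8
      vertex 14.8 9.1 17.8
      vertex 0.0 9.1 0.0
    endloop
  endfacet
  facet normal -1.0000 0.0000 0.0000
    outer loop
      vertex 0.0 9.1 17.8
      vertex 0.0 9.1 0.0
      vertex 0.0 0.0 0.0
    endloop
  endfacet
  facet normal -1.0000 0.0000 0.0000
    outer loop
      vertex 0.0 0.0 17.8
      vertex 0.0 9.1 17.8
      vertex 0.0 0.0 0.0
    endloop
  endfacet
  facet normal 1.0000 0.0000 0.0000
    outer loop
      vertex 14.8 0.0 0.0
      vertex 14.8 9.1 0.0
      vertex 14.8 9.1 17.8
    endloop
  endfacet
  facet normal 1.0000 0.0000 0.0000
    outer loop
      vertex 14.8 0.0 0.0
      vertex 14.8 9.1 17.8
      vertex 14.8 0.0 17.8
    endloop
  endfacet
endsolid part

The G0 Z moves step by Δz≈3.0 mm. Every layer's G1 loop is the same polygon, so the solid is a straight extrusion of it from z=0 to z≈17.8. Closing with flat bottom and top caps and triangulating gives 12 facets — a rectangular box, roughly 14.8 × 9.1 mm footprint and 17.8 mm tall.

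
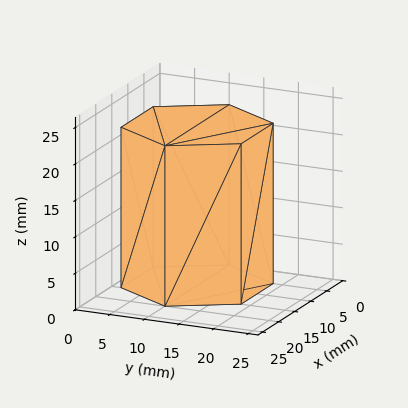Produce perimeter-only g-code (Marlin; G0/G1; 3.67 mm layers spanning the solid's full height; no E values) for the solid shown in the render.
Reading the render: the shape is a regular 6-sided prism (a cylinder approximated with 6 flat sides), circumscribed radius ≈ 10 mm, height ≈ 22 mm (dimensions read to the nearest mm from the axis ticks). For the g-code, the solid's height is divided into equal slices at the stated Δz and each level perimeter traced with G1 moves after a G0 lift.

; perimeter-only toolpath
G21 ; units = mm
G90 ; absolute positioning
G28 ; home
; layer 1
G0 Z3.67
G0 X20.00 Y10.00
G1 X15.00 Y18.66
G1 X5.00 Y18.66
G1 X0.00 Y10.00
G1 X5.00 Y1.34
G1 X15.00 Y1.34
G1 X20.00 Y10.00
; layer 2
G0 Z7.33
G0 X20.00 Y10.00
G1 X15.00 Y18.66
G1 X5.00 Y18.66
G1 X0.00 Y10.00
G1 X5.00 Y1.34
G1 X15.00 Y1.34
G1 X20.00 Y10.00
; layer 3
G0 Z11.00
G0 X20.00 Y10.00
G1 X15.00 Y18.66
G1 X5.00 Y18.66
G1 X0.00 Y10.00
G1 X5.00 Y1.34
G1 X15.00 Y1.34
G1 X20.00 Y10.00
; layer 4
G0 Z14.67
G0 X20.00 Y10.00
G1 X15.00 Y18.66
G1 X5.00 Y18.66
G1 X0.00 Y10.00
G1 X5.00 Y1.34
G1 X15.00 Y1.34
G1 X20.00 Y10.00
; layer 5
G0 Z18.33
G0 X20.00 Y10.00
G1 X15.00 Y18.66
G1 X5.00 Y18.66
G1 X0.00 Y10.00
G1 X5.00 Y1.34
G1 X15.00 Y1.34
G1 X20.00 Y10.00
; layer 6
G0 Z22.00
G0 X20.00 Y10.00
G1 X15.00 Y18.66
G1 X5.00 Y18.66
G1 X0.00 Y10.00
G1 X5.00 Y1.34
G1 X15.00 Y1.34
G1 X20.00 Y10.00
M2 ; end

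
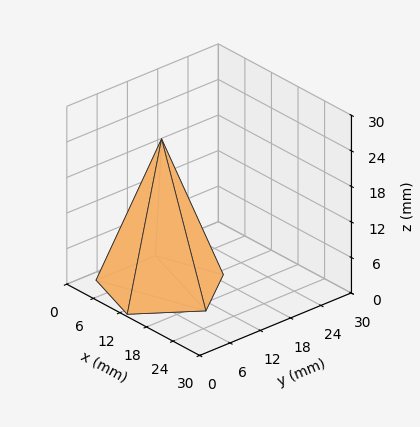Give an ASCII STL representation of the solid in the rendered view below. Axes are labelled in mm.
Reading the render: the shape is a regular 5-sided pyramid, base circumscribed radius ≈ 10 mm, apex at z ≈ 25 mm (dimensions read to the nearest mm from the axis ticks). For the STL, each face is triangulated and given an outward normal.

solid part
  facet normal 0.0000 0.0000 -1.0000
    outer loop
      vertex 1.910 15.878 0.000
      vertex 13.090 19.511 0.000
      vertex 20.000 10.000 0.000
    endloop
  endfacet
  facet normal 0.0000 0.0000 -1.0000
    outer loop
      vertex 1.910 4.122 0.000
      vertex 1.910 15.878 0.000
      vertex 20.000 10.000 0.000
    endloop
  endfacet
  facet normal 0.0000 0.0000 -1.0000
    outer loop
      vertex 13.090 0.489 0.000
      vertex 1.910 4.122 0.000
      vertex 20.000 10.000 0.000
    endloop
  endfacet
  facet normal 0.7697 0.5592 0.3079
    outer loop
      vertex 20.000 10.000 0.000
      vertex 13.090 19.511 0.000
      vertex 10.000 10.000 25.000
    endloop
  endfacet
  facet normal -0.2940 0.9048 0.3079
    outer loop
      vertex 13.090 19.511 0.000
      vertex 1.910 15.878 0.000
      vertex 10.000 10.000 25.000
    endloop
  endfacet
  facet normal -0.9514 0.0000 0.3079
    outer loop
      vertex 1.910 15.878 0.000
      vertex 1.910 4.122 0.000
      vertex 10.000 10.000 25.000
    endloop
  endfacet
  facet normal -0.2940 -0.9048 0.3079
    outer loop
      vertex 1.910 4.122 0.000
      vertex 13.090 0.489 0.000
      vertex 10.000 10.000 25.000
    endloop
  endfacet
  facet normal 0.7697 -0.5592 0.3079
    outer loop
      vertex 13.090 0.489 0.000
      vertex 20.000 10.000 0.000
      vertex 10.000 10.000 25.000
    endloop
  endfacet
endsolid part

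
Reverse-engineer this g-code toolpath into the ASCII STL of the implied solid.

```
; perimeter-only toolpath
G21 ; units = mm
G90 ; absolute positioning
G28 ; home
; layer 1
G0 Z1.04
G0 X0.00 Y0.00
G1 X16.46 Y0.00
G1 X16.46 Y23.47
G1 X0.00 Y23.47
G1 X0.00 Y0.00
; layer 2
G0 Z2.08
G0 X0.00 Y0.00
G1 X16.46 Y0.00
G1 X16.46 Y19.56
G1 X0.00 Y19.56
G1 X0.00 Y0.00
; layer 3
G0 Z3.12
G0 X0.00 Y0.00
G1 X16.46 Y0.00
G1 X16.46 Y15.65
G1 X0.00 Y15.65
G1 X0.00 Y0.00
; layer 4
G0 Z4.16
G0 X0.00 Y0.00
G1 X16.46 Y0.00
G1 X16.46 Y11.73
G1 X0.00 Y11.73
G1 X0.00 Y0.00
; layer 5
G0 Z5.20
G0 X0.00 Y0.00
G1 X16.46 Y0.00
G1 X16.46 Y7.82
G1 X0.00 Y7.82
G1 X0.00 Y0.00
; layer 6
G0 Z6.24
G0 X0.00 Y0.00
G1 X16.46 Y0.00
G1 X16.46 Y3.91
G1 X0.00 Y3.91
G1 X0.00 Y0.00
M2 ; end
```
solid part
  facet normal 0.0000 0.0000 -1.0000
    outer loop
      vertex 16.46 27.38 0.00
      vertex 16.46 0.00 0.00
      vertex 0.00 0.00 0.00
    endloop
  endfacet
  facet normal 0.0000 0.0000 -1.0000
    outer loop
      vertex 0.00 27.38 0.00
      vertex 16.46 27.38 0.00
      vertex 0.00 0.00 0.00
    endloop
  endfacet
  facet normal 0.0000 -1.0000 0.0000
    outer loop
      vertex 0.00 0.00 0.00
      vertex 16.46 0.00 0.00
      vertex 16.46 0.00 7.28
    endloop
  endfacet
  facet normal 0.0000 -1.0000 0.0000
    outer loop
      vertex 0.00 0.00 0.00
      vertex 16.46 0.00 7.28
      vertex 0.00 0.00 7.28
    endloop
  endfacet
  facet normal 0.0000 0.2570 0.9664
    outer loop
      vertex 0.00 0.00 7.28
      vertex 16.46 0.00 7.28
      vertex 16.46 27.38 0.00
    endloop
  endfacet
  facet normal 0.0000 0.2570 0.9664
    outer loop
      vertex 0.00 0.00 7.28
      vertex 16.46 27.38 0.00
      vertex 0.00 27.38 0.00
    endloop
  endfacet
  facet normal -1.0000 0.0000 0.0000
    outer loop
      vertex 0.00 0.00 7.28
      vertex 0.00 27.38 0.00
      vertex 0.00 0.00 0.00
    endloop
  endfacet
  facet normal 1.0000 0.0000 0.0000
    outer loop
      vertex 16.46 0.00 0.00
      vertex 16.46 27.38 0.00
      vertex 16.46 0.00 7.28
    endloop
  endfacet
endsolid part

The G0 Z moves step by Δz≈1.04 mm. The G1 loops shrink linearly with z, so the solid tapers from its base footprint up to z≈7.28. Closing with a flat bottom cap and the tapered top and triangulating gives 8 facets — a wedge (ramp): 16.5 × 27.4 mm base, rising to 7.28 mm along the y=0 edge and sloping linearly to z=0 at y=27.4.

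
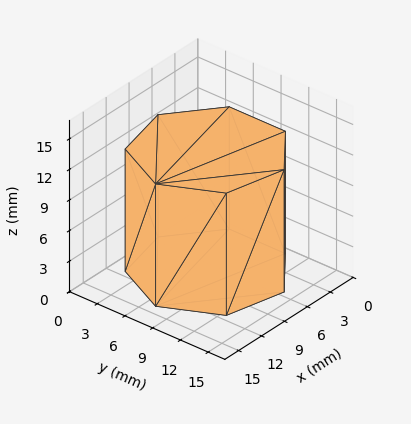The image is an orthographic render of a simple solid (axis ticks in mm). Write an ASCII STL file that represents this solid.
Reading the render: the shape is a regular 7-sided prism (a cylinder approximated with 7 flat sides), circumscribed radius ≈ 7 mm, height ≈ 12 mm (dimensions read to the nearest mm from the axis ticks). For the STL, each face is triangulated and given an outward normal.

solid part
  facet normal 0.0000 0.0000 -1.0000
    outer loop
      vertex 5.44 13.82 0.00
      vertex 11.36 12.47 0.00
      vertex 14.00 7.00 0.00
    endloop
  endfacet
  facet normal 0.0000 0.0000 -1.0000
    outer loop
      vertex 0.69 10.04 0.00
      vertex 5.44 13.82 0.00
      vertex 14.00 7.00 0.00
    endloop
  endfacet
  facet normal 0.0000 0.0000 -1.0000
    outer loop
      vertex 0.69 3.96 0.00
      vertex 0.69 10.04 0.00
      vertex 14.00 7.00 0.00
    endloop
  endfacet
  facet normal 0.0000 0.0000 -1.0000
    outer loop
      vertex 5.44 0.18 0.00
      vertex 0.69 3.96 0.00
      vertex 14.00 7.00 0.00
    endloop
  endfacet
  facet normal 0.0000 0.0000 -1.0000
    outer loop
      vertex 11.36 1.53 0.00
      vertex 5.44 0.18 0.00
      vertex 14.00 7.00 0.00
    endloop
  endfacet
  facet normal 0.0000 0.0000 1.0000
    outer loop
      vertex 14.00 7.00 12.00
      vertex 11.36 12.47 12.00
      vertex 5.44 13.82 12.00
    endloop
  endfacet
  facet normal 0.0000 0.0000 1.0000
    outer loop
      vertex 14.00 7.00 12.00
      vertex 5.44 13.82 12.00
      vertex 0.69 10.04 12.00
    endloop
  endfacet
  facet normal 0.0000 0.0000 1.0000
    outer loop
      vertex 14.00 7.00 12.00
      vertex 0.69 10.04 12.00
      vertex 0.69 3.96 12.00
    endloop
  endfacet
  facet normal 0.0000 0.0000 1.0000
    outer loop
      vertex 14.00 7.00 12.00
      vertex 0.69 3.96 12.00
      vertex 5.44 0.18 12.00
    endloop
  endfacet
  facet normal 0.0000 0.0000 1.0000
    outer loop
      vertex 14.00 7.00 12.00
      vertex 5.44 0.18 12.00
      vertex 11.36 1.53 12.00
    endloop
  endfacet
  facet normal 0.9006 0.4347 0.0000
    outer loop
      vertex 14.00 7.00 0.00
      vertex 11.36 12.47 0.00
      vertex 11.36 12.47 12.00
    endloop
  endfacet
  facet normal 0.9006 0.4347 0.0000
    outer loop
      vertex 14.00 7.00 0.00
      vertex 11.36 12.47 12.00
      vertex 14.00 7.00 12.00
    endloop
  endfacet
  facet normal 0.2223 0.9750 0.0000
    outer loop
      vertex 11.36 12.47 0.00
      vertex 5.44 13.82 0.00
      vertex 5.44 13.82 12.00
    endloop
  endfacet
  facet normal 0.2223 0.9750 0.0000
    outer loop
      vertex 11.36 12.47 0.00
      vertex 5.44 13.82 12.00
      vertex 11.36 12.47 12.00
    endloop
  endfacet
  facet normal -0.6227 0.7825 0.0000
    outer loop
      vertex 5.44 13.82 0.00
      vertex 0.69 10.04 0.00
      vertex 0.69 10.04 12.00
    endloop
  endfacet
  facet normal -0.6227 0.7825 0.0000
    outer loop
      vertex 5.44 13.82 0.00
      vertex 0.69 10.04 12.00
      vertex 5.44 13.82 12.00
    endloop
  endfacet
  facet normal -1.0000 0.0000 0.0000
    outer loop
      vertex 0.69 10.04 0.00
      vertex 0.69 3.96 0.00
      vertex 0.69 3.96 12.00
    endloop
  endfacet
  facet normal -1.0000 0.0000 0.0000
    outer loop
      vertex 0.69 10.04 0.00
      vertex 0.69 3.96 12.00
      vertex 0.69 10.04 12.00
    endloop
  endfacet
  facet normal -0.6227 -0.7825 0.0000
    outer loop
      vertex 0.69 3.96 0.00
      vertex 5.44 0.18 0.00
      vertex 5.44 0.18 12.00
    endloop
  endfacet
  facet normal -0.6227 -0.7825 0.0000
    outer loop
      vertex 0.69 3.96 0.00
      vertex 5.44 0.18 12.00
      vertex 0.69 3.96 12.00
    endloop
  endfacet
  facet normal 0.2223 -0.9750 0.0000
    outer loop
      vertex 5.44 0.18 0.00
      vertex 11.36 1.53 0.00
      vertex 11.36 1.53 12.00
    endloop
  endfacet
  facet normal 0.2223 -0.9750 0.0000
    outer loop
      vertex 5.44 0.18 0.00
      vertex 11.36 1.53 12.00
      vertex 5.44 0.18 12.00
    endloop
  endfacet
  facet normal 0.9006 -0.4347 0.0000
    outer loop
      vertex 11.36 1.53 0.00
      vertex 14.00 7.00 0.00
      vertex 14.00 7.00 12.00
    endloop
  endfacet
  facet normal 0.9006 -0.4347 0.0000
    outer loop
      vertex 11.36 1.53 0.00
      vertex 14.00 7.00 12.00
      vertex 11.36 1.53 12.00
    endloop
  endfacet
endsolid part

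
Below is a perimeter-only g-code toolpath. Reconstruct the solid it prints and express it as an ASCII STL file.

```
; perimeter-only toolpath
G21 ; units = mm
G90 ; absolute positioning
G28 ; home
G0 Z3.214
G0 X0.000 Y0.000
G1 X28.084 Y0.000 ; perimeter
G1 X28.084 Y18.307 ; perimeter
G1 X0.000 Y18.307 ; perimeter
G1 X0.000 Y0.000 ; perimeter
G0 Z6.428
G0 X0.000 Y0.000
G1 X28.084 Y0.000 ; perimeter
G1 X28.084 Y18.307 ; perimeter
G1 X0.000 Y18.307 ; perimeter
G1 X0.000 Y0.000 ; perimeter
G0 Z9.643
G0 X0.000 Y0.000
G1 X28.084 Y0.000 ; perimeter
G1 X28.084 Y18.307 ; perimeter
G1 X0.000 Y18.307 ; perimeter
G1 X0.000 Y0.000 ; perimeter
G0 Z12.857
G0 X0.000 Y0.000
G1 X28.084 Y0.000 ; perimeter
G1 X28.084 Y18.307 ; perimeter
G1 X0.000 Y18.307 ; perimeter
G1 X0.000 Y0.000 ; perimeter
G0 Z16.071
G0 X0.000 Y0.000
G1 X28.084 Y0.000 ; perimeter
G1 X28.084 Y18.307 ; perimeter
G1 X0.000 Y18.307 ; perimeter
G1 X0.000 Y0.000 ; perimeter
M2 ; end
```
solid part
  facet normal 0.0000 0.0000 -1.0000
    outer loop
      vertex 28.084 18.307 0.000
      vertex 28.084 0.000 0.000
      vertex 0.000 0.000 0.000
    endloop
  endfacet
  facet normal 0.0000 0.0000 -1.0000
    outer loop
      vertex 0.000 18.307 0.000
      vertex 28.084 18.307 0.000
      vertex 0.000 0.000 0.000
    endloop
  endfacet
  facet normal 0.0000 0.0000 1.0000
    outer loop
      vertex 0.000 0.000 16.071
      vertex 28.084 0.000 16.071
      vertex 28.084 18.307 16.071
    endloop
  endfacet
  facet normal 0.0000 0.0000 1.0000
    outer loop
      vertex 0.000 0.000 16.071
      vertex 28.084 18.307 16.071
      vertex 0.000 18.307 16.071
    endloop
  endfacet
  facet normal 0.0000 -1.0000 0.0000
    outer loop
      vertex 0.000 0.000 0.000
      vertex 28.084 0.000 0.000
      vertex 28.084 0.000 16.071
    endloop
  endfacet
  facet normal 0.0000 -1.0000 0.0000
    outer loop
      vertex 0.000 0.000 0.000
      vertex 28.084 0.000 16.071
      vertex 0.000 0.000 16.071
    endloop
  endfacet
  facet normal 0.0000 1.0000 0.0000
    outer loop
      vertex 28.084 18.307 16.071
      vertex 28.084 18.307 0.000
      vertex 0.000 18.307 0.000
    endloop
  endfacet
  facet normal 0.0000 1.0000 0.0000
    outer loop
      vertex 0.000 18.307 16.071
      vertex 28.084 18.307 16.071
      vertex 0.000 18.307 0.000
    endloop
  endfacet
  facet normal -1.0000 0.0000 0.0000
    outer loop
      vertex 0.000 18.307 16.071
      vertex 0.000 18.307 0.000
      vertex 0.000 0.000 0.000
    endloop
  endfacet
  facet normal -1.0000 0.0000 0.0000
    outer loop
      vertex 0.000 0.000 16.071
      vertex 0.000 18.307 16.071
      vertex 0.000 0.000 0.000
    endloop
  endfacet
  facet normal 1.0000 0.0000 0.0000
    outer loop
      vertex 28.084 0.000 0.000
      vertex 28.084 18.307 0.000
      vertex 28.084 18.307 16.071
    endloop
  endfacet
  facet normal 1.0000 0.0000 0.0000
    outer loop
      vertex 28.084 0.000 0.000
      vertex 28.084 18.307 16.071
      vertex 28.084 0.000 16.071
    endloop
  endfacet
endsolid part

The G0 Z moves step by Δz≈3.214 mm. Every layer's G1 loop is the same polygon, so the solid is a straight extrusion of it from z=0 to z≈16.1. Closing with flat bottom and top caps and triangulating gives 12 facets — a rectangular box, roughly 28.1 × 18.3 mm footprint and 16.1 mm tall.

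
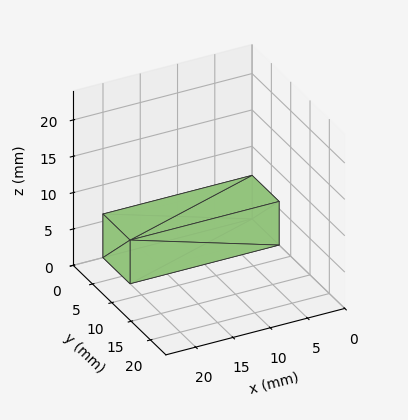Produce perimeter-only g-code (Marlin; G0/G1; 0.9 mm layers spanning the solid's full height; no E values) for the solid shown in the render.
Reading the render: the shape is a rectangular box, roughly 20 × 7 mm footprint and 6 mm tall (dimensions read to the nearest mm from the axis ticks). For the g-code, the solid's height is divided into equal slices at the stated Δz and each level perimeter traced with G1 moves after a G0 lift.

; perimeter-only toolpath
G21 ; units = mm
G90 ; absolute positioning
G28 ; home
; layer 1
G0 Z0.9
G0 X0.0 Y0.0
G1 X20.0 Y0.0
G1 X20.0 Y7.0
G1 X0.0 Y7.0
G1 X0.0 Y0.0
; layer 2
G0 Z1.7
G0 X0.0 Y0.0
G1 X20.0 Y0.0
G1 X20.0 Y7.0
G1 X0.0 Y7.0
G1 X0.0 Y0.0
; layer 3
G0 Z2.6
G0 X0.0 Y0.0
G1 X20.0 Y0.0
G1 X20.0 Y7.0
G1 X0.0 Y7.0
G1 X0.0 Y0.0
; layer 4
G0 Z3.4
G0 X0.0 Y0.0
G1 X20.0 Y0.0
G1 X20.0 Y7.0
G1 X0.0 Y7.0
G1 X0.0 Y0.0
; layer 5
G0 Z4.3
G0 X0.0 Y0.0
G1 X20.0 Y0.0
G1 X20.0 Y7.0
G1 X0.0 Y7.0
G1 X0.0 Y0.0
; layer 6
G0 Z5.1
G0 X0.0 Y0.0
G1 X20.0 Y0.0
G1 X20.0 Y7.0
G1 X0.0 Y7.0
G1 X0.0 Y0.0
; layer 7
G0 Z6.0
G0 X0.0 Y0.0
G1 X20.0 Y0.0
G1 X20.0 Y7.0
G1 X0.0 Y7.0
G1 X0.0 Y0.0
M2 ; end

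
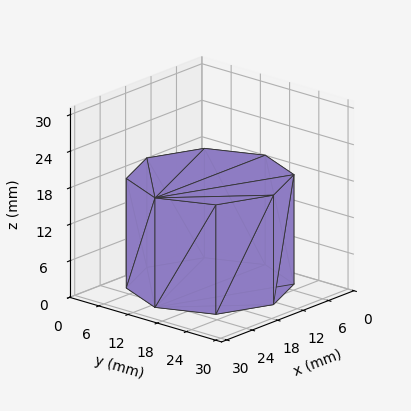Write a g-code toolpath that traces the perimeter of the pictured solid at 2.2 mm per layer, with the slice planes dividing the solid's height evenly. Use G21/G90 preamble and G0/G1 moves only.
Reading the render: the shape is a regular 8-sided prism (a cylinder approximated with 8 flat sides), circumscribed radius ≈ 13 mm, height ≈ 18 mm (dimensions read to the nearest mm from the axis ticks). For the g-code, the solid's height is divided into equal slices at the stated Δz and each level perimeter traced with G1 moves after a G0 lift.

; perimeter-only toolpath
G21 ; units = mm
G90 ; absolute positioning
G28 ; home
; layer 1
G0 Z2.2
G0 X26.0 Y13.0
G1 X22.2 Y22.2
G1 X13.0 Y26.0
G1 X3.8 Y22.2
G1 X0.0 Y13.0
G1 X3.8 Y3.8
G1 X13.0 Y0.0
G1 X22.2 Y3.8
G1 X26.0 Y13.0
; layer 2
G0 Z4.5
G0 X26.0 Y13.0
G1 X22.2 Y22.2
G1 X13.0 Y26.0
G1 X3.8 Y22.2
G1 X0.0 Y13.0
G1 X3.8 Y3.8
G1 X13.0 Y0.0
G1 X22.2 Y3.8
G1 X26.0 Y13.0
; layer 3
G0 Z6.8
G0 X26.0 Y13.0
G1 X22.2 Y22.2
G1 X13.0 Y26.0
G1 X3.8 Y22.2
G1 X0.0 Y13.0
G1 X3.8 Y3.8
G1 X13.0 Y0.0
G1 X22.2 Y3.8
G1 X26.0 Y13.0
; layer 4
G0 Z9.0
G0 X26.0 Y13.0
G1 X22.2 Y22.2
G1 X13.0 Y26.0
G1 X3.8 Y22.2
G1 X0.0 Y13.0
G1 X3.8 Y3.8
G1 X13.0 Y0.0
G1 X22.2 Y3.8
G1 X26.0 Y13.0
; layer 5
G0 Z11.2
G0 X26.0 Y13.0
G1 X22.2 Y22.2
G1 X13.0 Y26.0
G1 X3.8 Y22.2
G1 X0.0 Y13.0
G1 X3.8 Y3.8
G1 X13.0 Y0.0
G1 X22.2 Y3.8
G1 X26.0 Y13.0
; layer 6
G0 Z13.5
G0 X26.0 Y13.0
G1 X22.2 Y22.2
G1 X13.0 Y26.0
G1 X3.8 Y22.2
G1 X0.0 Y13.0
G1 X3.8 Y3.8
G1 X13.0 Y0.0
G1 X22.2 Y3.8
G1 X26.0 Y13.0
; layer 7
G0 Z15.8
G0 X26.0 Y13.0
G1 X22.2 Y22.2
G1 X13.0 Y26.0
G1 X3.8 Y22.2
G1 X0.0 Y13.0
G1 X3.8 Y3.8
G1 X13.0 Y0.0
G1 X22.2 Y3.8
G1 X26.0 Y13.0
; layer 8
G0 Z18.0
G0 X26.0 Y13.0
G1 X22.2 Y22.2
G1 X13.0 Y26.0
G1 X3.8 Y22.2
G1 X0.0 Y13.0
G1 X3.8 Y3.8
G1 X13.0 Y0.0
G1 X22.2 Y3.8
G1 X26.0 Y13.0
M2 ; end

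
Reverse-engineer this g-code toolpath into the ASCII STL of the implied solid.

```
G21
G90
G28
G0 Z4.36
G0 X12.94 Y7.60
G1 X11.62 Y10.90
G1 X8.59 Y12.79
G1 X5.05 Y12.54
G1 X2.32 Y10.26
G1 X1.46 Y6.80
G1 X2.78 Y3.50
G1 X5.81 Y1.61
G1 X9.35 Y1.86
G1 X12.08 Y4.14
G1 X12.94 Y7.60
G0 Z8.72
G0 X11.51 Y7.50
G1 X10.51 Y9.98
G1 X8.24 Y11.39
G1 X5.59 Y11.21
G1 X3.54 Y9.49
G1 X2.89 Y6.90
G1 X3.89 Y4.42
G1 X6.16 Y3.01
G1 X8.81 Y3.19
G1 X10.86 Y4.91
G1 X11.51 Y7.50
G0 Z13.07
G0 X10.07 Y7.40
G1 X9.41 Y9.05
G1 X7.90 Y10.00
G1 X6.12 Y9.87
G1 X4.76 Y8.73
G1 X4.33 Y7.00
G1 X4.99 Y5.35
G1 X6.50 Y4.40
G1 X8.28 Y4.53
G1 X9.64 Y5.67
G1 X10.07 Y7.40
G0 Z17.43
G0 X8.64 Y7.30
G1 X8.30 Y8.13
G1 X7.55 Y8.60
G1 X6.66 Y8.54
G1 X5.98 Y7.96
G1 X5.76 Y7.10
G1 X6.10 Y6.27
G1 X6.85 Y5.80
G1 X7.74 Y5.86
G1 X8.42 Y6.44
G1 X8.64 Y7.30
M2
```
solid part
  facet normal 0.0000 0.0000 -1.0000
    outer loop
      vertex 8.94 14.19 0.00
      vertex 12.72 11.83 0.00
      vertex 14.38 7.70 0.00
    endloop
  endfacet
  facet normal 0.0000 0.0000 -1.0000
    outer loop
      vertex 4.51 13.88 0.00
      vertex 8.94 14.19 0.00
      vertex 14.38 7.70 0.00
    endloop
  endfacet
  facet normal 0.0000 0.0000 -1.0000
    outer loop
      vertex 1.10 11.02 0.00
      vertex 4.51 13.88 0.00
      vertex 14.38 7.70 0.00
    endloop
  endfacet
  facet normal 0.0000 0.0000 -1.0000
    outer loop
      vertex 0.02 6.70 0.00
      vertex 1.10 11.02 0.00
      vertex 14.38 7.70 0.00
    endloop
  endfacet
  facet normal 0.0000 0.0000 -1.0000
    outer loop
      vertex 1.68 2.57 0.00
      vertex 0.02 6.70 0.00
      vertex 14.38 7.70 0.00
    endloop
  endfacet
  facet normal 0.0000 0.0000 -1.0000
    outer loop
      vertex 5.46 0.21 0.00
      vertex 1.68 2.57 0.00
      vertex 14.38 7.70 0.00
    endloop
  endfacet
  facet normal 0.0000 0.0000 -1.0000
    outer loop
      vertex 9.89 0.52 0.00
      vertex 5.46 0.21 0.00
      vertex 14.38 7.70 0.00
    endloop
  endfacet
  facet normal 0.0000 0.0000 -1.0000
    outer loop
      vertex 13.30 3.38 0.00
      vertex 9.89 0.52 0.00
      vertex 14.38 7.70 0.00
    endloop
  endfacet
  facet normal 0.8852 0.3558 0.2998
    outer loop
      vertex 14.38 7.70 0.00
      vertex 12.72 11.83 0.00
      vertex 7.20 7.20 21.79
    endloop
  endfacet
  facet normal 0.5052 0.8092 0.2999
    outer loop
      vertex 12.72 11.83 0.00
      vertex 8.94 14.19 0.00
      vertex 7.20 7.20 21.79
    endloop
  endfacet
  facet normal -0.0666 0.9516 0.3000
    outer loop
      vertex 8.94 14.19 0.00
      vertex 4.51 13.88 0.00
      vertex 7.20 7.20 21.79
    endloop
  endfacet
  facet normal -0.6131 0.7310 0.2998
    outer loop
      vertex 4.51 13.88 0.00
      vertex 1.10 11.02 0.00
      vertex 7.20 7.20 21.79
    endloop
  endfacet
  facet normal -0.9256 0.2314 0.2997
    outer loop
      vertex 1.10 11.02 0.00
      vertex 0.02 6.70 0.00
      vertex 7.20 7.20 21.79
    endloop
  endfacet
  facet normal -0.8852 -0.3558 0.2998
    outer loop
      vertex 0.02 6.70 0.00
      vertex 1.68 2.57 0.00
      vertex 7.20 7.20 21.79
    endloop
  endfacet
  facet normal -0.5052 -0.8092 0.2999
    outer loop
      vertex 1.68 2.57 0.00
      vertex 5.46 0.21 0.00
      vertex 7.20 7.20 21.79
    endloop
  endfacet
  facet normal 0.0666 -0.9516 0.3000
    outer loop
      vertex 5.46 0.21 0.00
      vertex 9.89 0.52 0.00
      vertex 7.20 7.20 21.79
    endloop
  endfacet
  facet normal 0.6131 -0.7310 0.2998
    outer loop
      vertex 9.89 0.52 0.00
      vertex 13.30 3.38 0.00
      vertex 7.20 7.20 21.79
    endloop
  endfacet
  facet normal 0.9256 -0.2314 0.2997
    outer loop
      vertex 13.30 3.38 0.00
      vertex 14.38 7.70 0.00
      vertex 7.20 7.20 21.79
    endloop
  endfacet
endsolid part

The G0 Z moves step by Δz≈4.36 mm. The G1 loops shrink linearly with z, so the solid tapers from its base footprint up to z≈21.8. Closing with a flat bottom cap and the tapered top and triangulating gives 18 facets — a regular 10-sided pyramid, base circumscribed radius ≈ 7.2 mm, apex at z ≈ 21.8 mm.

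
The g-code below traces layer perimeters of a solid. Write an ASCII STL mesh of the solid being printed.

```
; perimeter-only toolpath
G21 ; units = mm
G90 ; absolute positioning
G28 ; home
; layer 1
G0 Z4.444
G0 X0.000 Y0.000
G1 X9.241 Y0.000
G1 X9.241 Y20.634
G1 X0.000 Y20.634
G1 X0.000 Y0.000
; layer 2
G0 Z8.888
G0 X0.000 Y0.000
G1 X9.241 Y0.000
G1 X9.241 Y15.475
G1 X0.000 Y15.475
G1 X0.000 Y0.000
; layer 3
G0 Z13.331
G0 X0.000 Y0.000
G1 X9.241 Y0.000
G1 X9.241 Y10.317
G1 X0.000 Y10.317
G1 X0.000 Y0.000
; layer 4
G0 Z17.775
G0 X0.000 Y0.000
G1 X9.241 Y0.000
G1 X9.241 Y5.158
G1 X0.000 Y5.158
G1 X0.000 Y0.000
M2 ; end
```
solid part
  facet normal 0.0000 0.0000 -1.0000
    outer loop
      vertex 9.241 25.792 0.000
      vertex 9.241 0.000 0.000
      vertex 0.000 0.000 0.000
    endloop
  endfacet
  facet normal 0.0000 0.0000 -1.0000
    outer loop
      vertex 0.000 25.792 0.000
      vertex 9.241 25.792 0.000
      vertex 0.000 0.000 0.000
    endloop
  endfacet
  facet normal 0.0000 -1.0000 0.0000
    outer loop
      vertex 0.000 0.000 0.000
      vertex 9.241 0.000 0.000
      vertex 9.241 0.000 22.219
    endloop
  endfacet
  facet normal 0.0000 -1.0000 0.0000
    outer loop
      vertex 0.000 0.000 0.000
      vertex 9.241 0.000 22.219
      vertex 0.000 0.000 22.219
    endloop
  endfacet
  facet normal 0.0000 0.6527 0.7576
    outer loop
      vertex 0.000 0.000 22.219
      vertex 9.241 0.000 22.219
      vertex 9.241 25.792 0.000
    endloop
  endfacet
  facet normal 0.0000 0.6527 0.7576
    outer loop
      vertex 0.000 0.000 22.219
      vertex 9.241 25.792 0.000
      vertex 0.000 25.792 0.000
    endloop
  endfacet
  facet normal -1.0000 0.0000 0.0000
    outer loop
      vertex 0.000 0.000 22.219
      vertex 0.000 25.792 0.000
      vertex 0.000 0.000 0.000
    endloop
  endfacet
  facet normal 1.0000 0.0000 0.0000
    outer loop
      vertex 9.241 0.000 0.000
      vertex 9.241 25.792 0.000
      vertex 9.241 0.000 22.219
    endloop
  endfacet
endsolid part

The G0 Z moves step by Δz≈4.444 mm. The G1 loops shrink linearly with z, so the solid tapers from its base footprint up to z≈22.2. Closing with a flat bottom cap and the tapered top and triangulating gives 8 facets — a wedge (ramp): 9.24 × 25.8 mm base, rising to 22.2 mm along the y=0 edge and sloping linearly to z=0 at y=25.8.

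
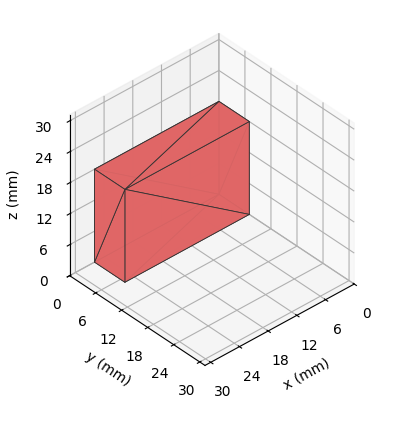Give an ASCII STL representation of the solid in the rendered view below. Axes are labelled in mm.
Reading the render: the shape is a rectangular box, roughly 26 × 7 mm footprint and 18 mm tall (dimensions read to the nearest mm from the axis ticks). For the STL, each face is triangulated and given an outward normal.

solid part
  facet normal 0.0000 0.0000 -1.0000
    outer loop
      vertex 26.000 7.000 0.000
      vertex 26.000 0.000 0.000
      vertex 0.000 0.000 0.000
    endloop
  endfacet
  facet normal 0.0000 0.0000 -1.0000
    outer loop
      vertex 0.000 7.000 0.000
      vertex 26.000 7.000 0.000
      vertex 0.000 0.000 0.000
    endloop
  endfacet
  facet normal 0.0000 0.0000 1.0000
    outer loop
      vertex 0.000 0.000 18.000
      vertex 26.000 0.000 18.000
      vertex 26.000 7.000 18.000
    endloop
  endfacet
  facet normal 0.0000 0.0000 1.0000
    outer loop
      vertex 0.000 0.000 18.000
      vertex 26.000 7.000 18.000
      vertex 0.000 7.000 18.000
    endloop
  endfacet
  facet normal 0.0000 -1.0000 0.0000
    outer loop
      vertex 0.000 0.000 0.000
      vertex 26.000 0.000 0.000
      vertex 26.000 0.000 18.000
    endloop
  endfacet
  facet normal 0.0000 -1.0000 0.0000
    outer loop
      vertex 0.000 0.000 0.000
      vertex 26.000 0.000 18.000
      vertex 0.000 0.000 18.000
    endloop
  endfacet
  facet normal 0.0000 1.0000 0.0000
    outer loop
      vertex 26.000 7.000 18.000
      vertex 26.000 7.000 0.000
      vertex 0.000 7.000 0.000
    endloop
  endfacet
  facet normal 0.0000 1.0000 0.0000
    outer loop
      vertex 0.000 7.000 18.000
      vertex 26.000 7.000 18.000
      vertex 0.000 7.000 0.000
    endloop
  endfacet
  facet normal -1.0000 0.0000 0.0000
    outer loop
      vertex 0.000 7.000 18.000
      vertex 0.000 7.000 0.000
      vertex 0.000 0.000 0.000
    endloop
  endfacet
  facet normal -1.0000 0.0000 0.0000
    outer loop
      vertex 0.000 0.000 18.000
      vertex 0.000 7.000 18.000
      vertex 0.000 0.000 0.000
    endloop
  endfacet
  facet normal 1.0000 0.0000 0.0000
    outer loop
      vertex 26.000 0.000 0.000
      vertex 26.000 7.000 0.000
      vertex 26.000 7.000 18.000
    endloop
  endfacet
  facet normal 1.0000 0.0000 0.0000
    outer loop
      vertex 26.000 0.000 0.000
      vertex 26.000 7.000 18.000
      vertex 26.000 0.000 18.000
    endloop
  endfacet
endsolid part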